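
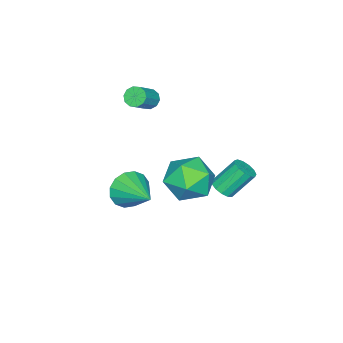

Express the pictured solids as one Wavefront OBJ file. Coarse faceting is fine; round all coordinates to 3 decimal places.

v -3.476 -2.672 3.1
v -3.237 -3.023 2.783
v -2.225 -3.058 3.583
v -2.464 -2.708 3.9
v -3.149 -2.723 2.685
v -2.138 -2.758 3.485
v -3.187 -2.403 2.746
v -2.175 -2.438 3.547
v -3.334 -2.186 2.943
v -2.323 -2.222 3.743
v -3.536 -2.155 3.199
v -2.525 -2.19 3.999
v -3.715 -2.322 3.417
v -2.703 -2.357 4.217
v -3.802 -2.622 3.515
v -2.791 -2.657 4.315
v -3.765 -2.942 3.453
v -2.753 -2.977 4.254
v -3.617 -3.158 3.257
v -2.606 -3.194 4.057
v -3.415 -3.19 3.001
v -2.404 -3.225 3.801
v -0.871 2.4 1.305
v -0.387 2.365 1.604
v -1.025 3.046 2.714
v -1.509 3.08 2.415
v -0.374 2.642 1.442
v -1.011 3.323 2.552
v -0.518 2.842 1.237
v -1.156 3.523 2.347
v -0.774 2.901 1.053
v -1.412 3.582 2.163
v -1.061 2.802 0.949
v -1.699 3.483 2.059
v -1.288 2.574 0.958
v -1.926 3.255 2.068
v -1.382 2.292 1.077
v -2.02 2.973 2.187
v -1.314 2.043 1.269
v -1.952 2.724 2.379
v -1.106 1.908 1.472
v -1.743 2.589 2.582
v -0.822 1.928 1.622
v -1.46 2.609 2.732
v -0.555 2.099 1.671
v -1.192 2.78 2.781
v 0.135 1.889 3.78
v 0.867 2.773 3.636
v 0.913 1.007 2.324
v 1.645 1.891 2.18
v 1.742 1.205 3.107
v 1.261 1.75 4.006
v 0.519 2.03 1.954
v 0.038 2.575 2.853
v 1.105 2.86 2.507
v 1.86 2.35 3.22
v -0.08 1.43 2.74
v 0.675 0.92 3.453
v -0.335 -1.678 -0.168
v 0.162 -1.623 -0.965
v 0.455 -0.162 0.428
v -0.248 -1.375 -1.054
v -0.68 -1.208 -0.905
v -1.02 -1.167 -0.56
v -1.176 -1.263 -0.109
v -1.107 -1.47 0.326
v -0.831 -1.733 0.628
v -0.422 -1.981 0.717
v 0.011 -2.148 0.569
v 0.351 -2.189 0.223
v 0.507 -2.093 -0.228
v 0.438 -1.885 -0.663
f 2 1 5
f 2 5 3
f 3 5 6
f 3 6 4
f 5 1 7
f 5 7 6
f 6 7 8
f 6 8 4
f 7 1 9
f 7 9 8
f 8 9 10
f 8 10 4
f 9 1 11
f 9 11 10
f 10 11 12
f 10 12 4
f 11 1 13
f 11 13 12
f 12 13 14
f 12 14 4
f 13 1 15
f 13 15 14
f 14 15 16
f 14 16 4
f 15 1 17
f 15 17 16
f 16 17 18
f 16 18 4
f 17 1 19
f 17 19 18
f 18 19 20
f 18 20 4
f 19 1 21
f 19 21 20
f 20 21 22
f 20 22 4
f 21 1 2
f 21 2 22
f 22 2 3
f 22 3 4
f 24 23 27
f 24 27 25
f 25 27 28
f 25 28 26
f 27 23 29
f 27 29 28
f 28 29 30
f 28 30 26
f 29 23 31
f 29 31 30
f 30 31 32
f 30 32 26
f 31 23 33
f 31 33 32
f 32 33 34
f 32 34 26
f 33 23 35
f 33 35 34
f 34 35 36
f 34 36 26
f 35 23 37
f 35 37 36
f 36 37 38
f 36 38 26
f 37 23 39
f 37 39 38
f 38 39 40
f 38 40 26
f 39 23 41
f 39 41 40
f 40 41 42
f 40 42 26
f 41 23 43
f 41 43 42
f 42 43 44
f 42 44 26
f 43 23 45
f 43 45 44
f 44 45 46
f 44 46 26
f 45 23 24
f 45 24 46
f 46 24 25
f 46 25 26
f 47 58 52
f 47 52 48
f 47 48 54
f 47 54 57
f 47 57 58
f 48 52 56
f 52 58 51
f 58 57 49
f 57 54 53
f 54 48 55
f 50 56 51
f 50 51 49
f 50 49 53
f 50 53 55
f 50 55 56
f 51 56 52
f 49 51 58
f 53 49 57
f 55 53 54
f 56 55 48
f 60 59 62
f 60 62 61
f 62 59 63
f 62 63 61
f 63 59 64
f 63 64 61
f 64 59 65
f 64 65 61
f 65 59 66
f 65 66 61
f 66 59 67
f 66 67 61
f 67 59 68
f 67 68 61
f 68 59 69
f 68 69 61
f 69 59 70
f 69 70 61
f 70 59 71
f 70 71 61
f 71 59 72
f 71 72 61
f 72 59 60
f 72 60 61



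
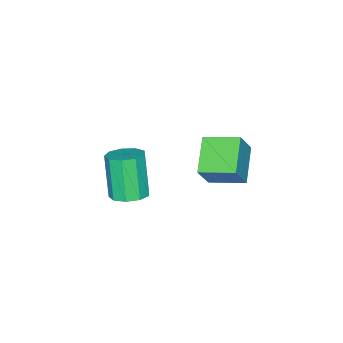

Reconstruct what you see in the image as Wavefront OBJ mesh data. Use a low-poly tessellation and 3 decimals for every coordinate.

v -2.241 3.11 0.291
v -3.595 2.326 1.119
v -2.853 4.544 0.65
v -4.206 3.76 1.479
v -1.494 3.12 1.521
v -2.847 2.336 2.35
v -2.105 4.554 1.881
v -3.459 3.77 2.709
v -1.986 -0.803 -2.766
v -1.284 -0.413 -2.43
v -1.853 -1.086 -0.458
v -2.554 -1.477 -0.794
v -1.745 -0.036 -2.434
v -2.313 -0.709 -0.462
v -2.318 -0.018 -2.593
v -2.887 -0.692 -0.622
v -2.736 -0.367 -2.833
v -3.304 -1.041 -0.861
v -2.802 -0.921 -3.042
v -3.371 -1.595 -1.07
v -2.487 -1.419 -3.121
v -3.056 -2.093 -1.149
v -1.937 -1.629 -3.034
v -2.506 -2.303 -1.062
v -1.41 -1.453 -2.822
v -1.978 -2.127 -0.85
v -1.152 -0.972 -2.583
v -1.721 -1.646 -0.612
f 2 4 1
f 5 2 1
f 1 4 3
f 3 5 1
f 2 8 4
f 6 2 5
f 6 8 2
f 4 8 3
f 7 5 3
f 3 8 7
f 7 6 5
f 8 6 7
f 10 9 13
f 10 13 11
f 11 13 14
f 11 14 12
f 13 9 15
f 13 15 14
f 14 15 16
f 14 16 12
f 15 9 17
f 15 17 16
f 16 17 18
f 16 18 12
f 17 9 19
f 17 19 18
f 18 19 20
f 18 20 12
f 19 9 21
f 19 21 20
f 20 21 22
f 20 22 12
f 21 9 23
f 21 23 22
f 22 23 24
f 22 24 12
f 23 9 25
f 23 25 24
f 24 25 26
f 24 26 12
f 25 9 27
f 25 27 26
f 26 27 28
f 26 28 12
f 27 9 10
f 27 10 28
f 28 10 11
f 28 11 12



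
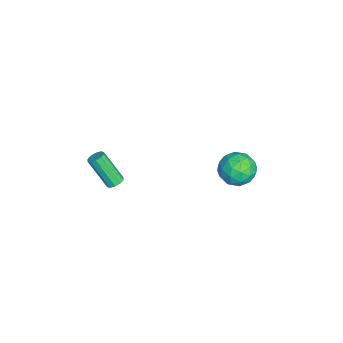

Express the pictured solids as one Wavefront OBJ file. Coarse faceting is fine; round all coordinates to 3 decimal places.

v 3.687 -3.019 2.894
v 4.011 -2.729 3.16
v 3.537 -3.771 4.873
v 3.213 -4.061 4.606
v 3.729 -2.59 3.166
v 3.254 -3.631 4.879
v 3.43 -2.615 3.068
v 2.956 -3.656 4.781
v 3.23 -2.794 2.904
v 2.755 -3.836 4.617
v 3.204 -3.06 2.735
v 2.73 -4.101 4.448
v 3.363 -3.309 2.627
v 2.889 -4.351 4.34
v 3.646 -3.449 2.621
v 3.171 -4.49 4.334
v 3.944 -3.424 2.719
v 3.47 -4.465 4.432
v 4.145 -3.244 2.883
v 3.67 -4.286 4.596
v 4.17 -2.979 3.052
v 3.696 -4.02 4.765
v -4.375 3.6 -4.062
v -3.903 4.418 -3.289
v -3.377 2.162 -3.151
v -2.905 2.98 -2.378
v -4.092 2.706 -2.326
v -4.709 3.594 -2.889
v -2.571 2.986 -3.551
v -3.188 3.874 -4.114
v -2.788 4.038 -2.974
v -3.728 3.865 -2.216
v -3.552 2.715 -4.224
v -4.492 2.542 -3.466
v -4.227 4.135 -3.755
v -3.053 2.445 -2.685
v -3.751 2.284 -2.654
v -3.473 2.764 -2.2
v -4.701 3.651 -3.52
v -4.423 4.132 -3.066
v -4.534 3.125 -2.5
v -2.857 2.448 -3.374
v -2.579 2.929 -2.92
v -3.807 3.816 -4.24
v -3.529 4.296 -3.786
v -2.746 3.455 -3.94
v -3.294 4.392 -3.116
v -2.707 3.547 -2.581
v -2.511 3.551 -3.27
v -2.874 4.073 -3.601
v -3.847 4.291 -2.671
v -3.26 3.445 -2.135
v -3.957 3.284 -2.104
v -4.32 3.807 -2.435
v -3.191 4.067 -2.485
v -4.02 3.135 -4.305
v -3.433 2.289 -3.769
v -2.96 2.773 -4.005
v -3.323 3.296 -4.336
v -4.573 3.033 -3.859
v -3.986 2.188 -3.324
v -4.406 2.507 -2.839
v -4.769 3.029 -3.17
v -4.089 2.513 -3.955
f 2 1 5
f 2 5 3
f 3 5 6
f 3 6 4
f 5 1 7
f 5 7 6
f 6 7 8
f 6 8 4
f 7 1 9
f 7 9 8
f 8 9 10
f 8 10 4
f 9 1 11
f 9 11 10
f 10 11 12
f 10 12 4
f 11 1 13
f 11 13 12
f 12 13 14
f 12 14 4
f 13 1 15
f 13 15 14
f 14 15 16
f 14 16 4
f 15 1 17
f 15 17 16
f 16 17 18
f 16 18 4
f 17 1 19
f 17 19 18
f 18 19 20
f 18 20 4
f 19 1 21
f 19 21 20
f 20 21 22
f 20 22 4
f 21 1 2
f 21 2 22
f 22 2 3
f 22 3 4
f 23 60 39
f 60 34 63
f 39 63 28
f 60 63 39
f 23 39 35
f 39 28 40
f 35 40 24
f 39 40 35
f 23 35 44
f 35 24 45
f 44 45 30
f 35 45 44
f 23 44 56
f 44 30 59
f 56 59 33
f 44 59 56
f 23 56 60
f 56 33 64
f 60 64 34
f 56 64 60
f 24 40 51
f 40 28 54
f 51 54 32
f 40 54 51
f 28 63 41
f 63 34 62
f 41 62 27
f 63 62 41
f 34 64 61
f 64 33 57
f 61 57 25
f 64 57 61
f 33 59 58
f 59 30 46
f 58 46 29
f 59 46 58
f 30 45 50
f 45 24 47
f 50 47 31
f 45 47 50
f 26 52 38
f 52 32 53
f 38 53 27
f 52 53 38
f 26 38 36
f 38 27 37
f 36 37 25
f 38 37 36
f 26 36 43
f 36 25 42
f 43 42 29
f 36 42 43
f 26 43 48
f 43 29 49
f 48 49 31
f 43 49 48
f 26 48 52
f 48 31 55
f 52 55 32
f 48 55 52
f 27 53 41
f 53 32 54
f 41 54 28
f 53 54 41
f 25 37 61
f 37 27 62
f 61 62 34
f 37 62 61
f 29 42 58
f 42 25 57
f 58 57 33
f 42 57 58
f 31 49 50
f 49 29 46
f 50 46 30
f 49 46 50
f 32 55 51
f 55 31 47
f 51 47 24
f 55 47 51



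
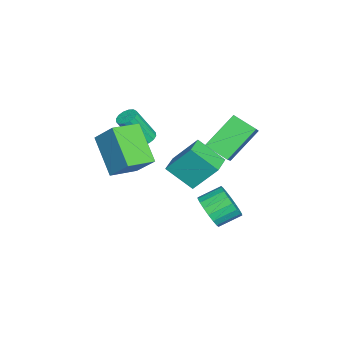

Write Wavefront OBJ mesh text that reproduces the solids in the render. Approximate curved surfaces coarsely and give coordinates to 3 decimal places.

v 0.67 -2.609 1.897
v 1.223 -1.653 3.069
v -0.378 -1.648 1.609
v 0.176 -0.693 2.78
v 1.984 -1.607 0.46
v 2.538 -0.652 1.631
v 0.937 -0.647 0.171
v 1.49 0.309 1.343
v -0.989 2.202 -3.665
v -0.374 2.121 -2.96
v -0.895 3.116 -2.389
v -1.511 3.198 -3.095
v -0.177 2.376 -3.226
v -0.698 3.372 -2.655
v -0.141 2.598 -3.579
v -0.662 3.593 -3.009
v -0.273 2.741 -3.949
v -0.794 3.736 -3.379
v -0.547 2.777 -4.263
v -1.068 3.772 -3.693
v -0.908 2.7 -4.459
v -1.43 3.695 -3.888
v -1.286 2.524 -4.497
v -1.808 3.519 -3.927
v -1.605 2.284 -4.371
v -2.126 3.279 -3.8
v -1.802 2.028 -4.105
v -2.323 3.024 -3.534
v -1.838 1.807 -3.751
v -2.359 2.802 -3.181
v -1.706 1.664 -3.381
v -2.227 2.659 -2.811
v -1.432 1.628 -3.067
v -1.953 2.623 -2.497
v -1.07 1.705 -2.872
v -1.592 2.7 -2.301
v -0.692 1.881 -2.833
v -1.214 2.876 -2.263
v -3.217 -1.196 -0.624
v -2.667 -1.172 -0.726
v -2.333 -2 0.883
v -2.883 -2.024 0.984
v -2.728 -0.926 -0.587
v -2.394 -1.754 1.022
v -2.92 -0.752 -0.457
v -2.586 -1.58 1.152
v -3.192 -0.696 -0.373
v -2.858 -1.524 1.236
v -3.47 -0.775 -0.355
v -3.136 -1.603 1.254
v -3.681 -0.967 -0.41
v -3.347 -1.795 1.199
v -3.767 -1.22 -0.523
v -3.433 -2.048 1.086
v -3.706 -1.466 -0.662
v -3.372 -2.294 0.947
v -3.514 -1.64 -0.792
v -3.18 -2.468 0.817
v -3.242 -1.696 -0.876
v -2.908 -2.524 0.733
v -2.964 -1.617 -0.894
v -2.63 -2.445 0.715
v -2.753 -1.425 -0.839
v -2.419 -2.253 0.77
v -1.039 1.801 -1.408
v -1.232 0.51 -0.383
v -1.04 2.952 0.041
v -1.233 1.66 1.066
v 0.073 1.7 -1.326
v -0.12 0.408 -0.301
v 0.072 2.85 0.123
v -0.121 1.559 1.148
v -2.866 2.87 -1.349
v -3.217 1.76 -0.793
v -4.054 3.954 0.063
v -4.405 2.844 0.619
v -1.475 2.976 -0.259
v -1.826 1.866 0.297
v -2.663 4.06 1.153
v -3.014 2.95 1.709
f 2 4 1
f 5 2 1
f 1 4 3
f 3 5 1
f 2 8 4
f 6 2 5
f 6 8 2
f 4 8 3
f 7 5 3
f 3 8 7
f 7 6 5
f 8 6 7
f 10 9 13
f 10 13 11
f 11 13 14
f 11 14 12
f 13 9 15
f 13 15 14
f 14 15 16
f 14 16 12
f 15 9 17
f 15 17 16
f 16 17 18
f 16 18 12
f 17 9 19
f 17 19 18
f 18 19 20
f 18 20 12
f 19 9 21
f 19 21 20
f 20 21 22
f 20 22 12
f 21 9 23
f 21 23 22
f 22 23 24
f 22 24 12
f 23 9 25
f 23 25 24
f 24 25 26
f 24 26 12
f 25 9 27
f 25 27 26
f 26 27 28
f 26 28 12
f 27 9 29
f 27 29 28
f 28 29 30
f 28 30 12
f 29 9 31
f 29 31 30
f 30 31 32
f 30 32 12
f 31 9 33
f 31 33 32
f 32 33 34
f 32 34 12
f 33 9 35
f 33 35 34
f 34 35 36
f 34 36 12
f 35 9 37
f 35 37 36
f 36 37 38
f 36 38 12
f 37 9 10
f 37 10 38
f 38 10 11
f 38 11 12
f 40 39 43
f 40 43 41
f 41 43 44
f 41 44 42
f 43 39 45
f 43 45 44
f 44 45 46
f 44 46 42
f 45 39 47
f 45 47 46
f 46 47 48
f 46 48 42
f 47 39 49
f 47 49 48
f 48 49 50
f 48 50 42
f 49 39 51
f 49 51 50
f 50 51 52
f 50 52 42
f 51 39 53
f 51 53 52
f 52 53 54
f 52 54 42
f 53 39 55
f 53 55 54
f 54 55 56
f 54 56 42
f 55 39 57
f 55 57 56
f 56 57 58
f 56 58 42
f 57 39 59
f 57 59 58
f 58 59 60
f 58 60 42
f 59 39 61
f 59 61 60
f 60 61 62
f 60 62 42
f 61 39 63
f 61 63 62
f 62 63 64
f 62 64 42
f 63 39 40
f 63 40 64
f 64 40 41
f 64 41 42
f 66 68 65
f 69 66 65
f 65 68 67
f 67 69 65
f 66 72 68
f 70 66 69
f 70 72 66
f 68 72 67
f 71 69 67
f 67 72 71
f 71 70 69
f 72 70 71
f 74 76 73
f 77 74 73
f 73 76 75
f 75 77 73
f 74 80 76
f 78 74 77
f 78 80 74
f 76 80 75
f 79 77 75
f 75 80 79
f 79 78 77
f 80 78 79



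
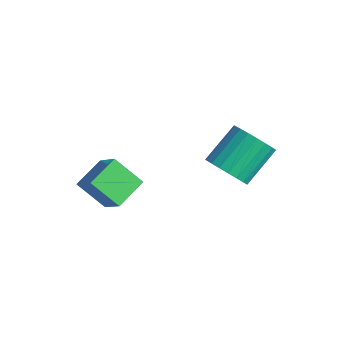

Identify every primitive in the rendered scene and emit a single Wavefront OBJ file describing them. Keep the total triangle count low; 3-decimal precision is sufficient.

v -3.383 -0.466 -1.495
v -2.215 -0.474 -0.461
v -3.82 0.821 -0.991
v -2.652 0.813 0.043
v -2.468 0.247 -2.523
v -1.3 0.239 -1.489
v -2.905 1.534 -2.019
v -1.737 1.526 -0.985
v 1.516 3.158 1.447
v 2.442 3.295 1.532
v 2.13 4.719 2.639
v 1.204 4.582 2.553
v 2.356 3.517 1.222
v 2.043 4.941 2.329
v 2.124 3.677 0.951
v 1.811 5.1 2.058
v 1.787 3.747 0.766
v 1.474 5.171 1.873
v 1.403 3.716 0.698
v 1.09 5.139 1.805
v 1.039 3.588 0.76
v 0.726 5.011 1.867
v 0.758 3.385 0.94
v 0.445 4.809 2.047
v 0.607 3.144 1.208
v 0.294 4.567 2.315
v 0.614 2.905 1.518
v 0.301 4.328 2.625
v 0.777 2.71 1.815
v 0.464 4.133 2.921
v 1.068 2.592 2.048
v 0.755 4.015 3.155
v 1.436 2.572 2.177
v 1.123 3.996 3.284
v 1.818 2.654 2.18
v 1.505 4.077 3.287
v 2.148 2.823 2.056
v 1.835 4.246 3.163
v 2.369 3.05 1.827
v 2.056 4.473 2.934
f 2 4 1
f 5 2 1
f 1 4 3
f 3 5 1
f 2 8 4
f 6 2 5
f 6 8 2
f 4 8 3
f 7 5 3
f 3 8 7
f 7 6 5
f 8 6 7
f 10 9 13
f 10 13 11
f 11 13 14
f 11 14 12
f 13 9 15
f 13 15 14
f 14 15 16
f 14 16 12
f 15 9 17
f 15 17 16
f 16 17 18
f 16 18 12
f 17 9 19
f 17 19 18
f 18 19 20
f 18 20 12
f 19 9 21
f 19 21 20
f 20 21 22
f 20 22 12
f 21 9 23
f 21 23 22
f 22 23 24
f 22 24 12
f 23 9 25
f 23 25 24
f 24 25 26
f 24 26 12
f 25 9 27
f 25 27 26
f 26 27 28
f 26 28 12
f 27 9 29
f 27 29 28
f 28 29 30
f 28 30 12
f 29 9 31
f 29 31 30
f 30 31 32
f 30 32 12
f 31 9 33
f 31 33 32
f 32 33 34
f 32 34 12
f 33 9 35
f 33 35 34
f 34 35 36
f 34 36 12
f 35 9 37
f 35 37 36
f 36 37 38
f 36 38 12
f 37 9 39
f 37 39 38
f 38 39 40
f 38 40 12
f 39 9 10
f 39 10 40
f 40 10 11
f 40 11 12



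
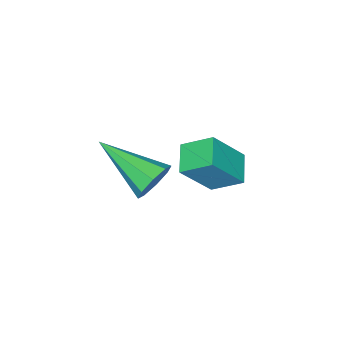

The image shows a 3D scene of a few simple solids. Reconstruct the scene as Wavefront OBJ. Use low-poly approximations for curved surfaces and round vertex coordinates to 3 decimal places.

v 0.448 -2.012 -0.58
v -0.207 -2.523 -0.263
v 0.106 -1.258 -0.075
v -0.55 -1.77 0.243
v 1.25 -2.37 0.497
v 0.594 -2.882 0.815
v 0.907 -1.617 1.003
v 0.252 -2.128 1.32
v 2.921 -1.718 1.78
v 3.226 -1.504 2.237
v 3.059 -3.322 2.44
v 2.781 -1.51 2.314
v 2.418 -1.639 2.078
v 2.35 -1.814 1.668
v 2.616 -1.932 1.323
v 3.061 -1.926 1.246
v 3.424 -1.797 1.482
v 3.492 -1.622 1.893
f 2 4 1
f 5 2 1
f 1 4 3
f 3 5 1
f 2 8 4
f 6 2 5
f 6 8 2
f 4 8 3
f 7 5 3
f 3 8 7
f 7 6 5
f 8 6 7
f 10 9 12
f 10 12 11
f 12 9 13
f 12 13 11
f 13 9 14
f 13 14 11
f 14 9 15
f 14 15 11
f 15 9 16
f 15 16 11
f 16 9 17
f 16 17 11
f 17 9 18
f 17 18 11
f 18 9 10
f 18 10 11



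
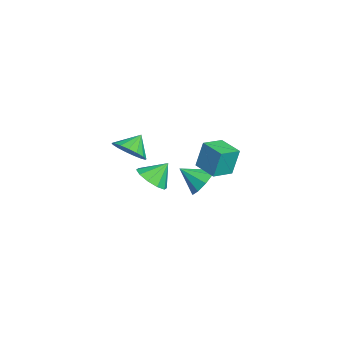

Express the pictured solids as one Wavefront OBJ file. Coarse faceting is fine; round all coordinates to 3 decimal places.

v 2.176 3.009 1.238
v 2.067 3.319 2.547
v 1.495 3.797 0.994
v 1.386 4.108 2.303
v 3.074 3.752 1.137
v 2.965 4.063 2.446
v 2.393 4.541 0.893
v 2.284 4.851 2.202
v -3.404 0.972 -3.326
v -2.956 0.449 -2.747
v -3.676 1.728 -2.434
v -2.599 0.822 -2.954
v -2.549 1.253 -3.303
v -2.826 1.576 -3.661
v -3.324 1.669 -3.891
v -3.853 1.495 -3.905
v -4.21 1.123 -3.698
v -4.259 0.692 -3.349
v -3.982 0.369 -2.991
v -3.484 0.276 -2.761
v -0.61 3.328 -1.66
v 0.128 3.451 -1.257
v -0.83 2.292 -0.94
v -0.299 3.734 -0.981
v -0.872 3.826 -1.023
v -1.322 3.685 -1.363
v -1.439 3.377 -1.842
v -1.169 3.046 -2.236
v -0.637 2.847 -2.36
v -0.093 2.872 -2.157
v 0.209 3.111 -1.721
v 1.186 0.177 1.433
v 1.886 0.54 1.775
v 0.594 0.683 2.107
v 1.774 0.804 1.48
v 1.526 0.923 1.173
v 1.201 0.872 0.926
v 0.873 0.662 0.795
v 0.616 0.341 0.81
v 0.489 -0.018 0.968
v 0.523 -0.332 1.232
v 0.708 -0.529 1.542
v 1.003 -0.564 1.827
v 1.34 -0.43 2.022
v 1.641 -0.156 2.081
v 1.838 0.194 1.993
f 2 4 1
f 5 2 1
f 1 4 3
f 3 5 1
f 2 8 4
f 6 2 5
f 6 8 2
f 4 8 3
f 7 5 3
f 3 8 7
f 7 6 5
f 8 6 7
f 10 9 12
f 10 12 11
f 12 9 13
f 12 13 11
f 13 9 14
f 13 14 11
f 14 9 15
f 14 15 11
f 15 9 16
f 15 16 11
f 16 9 17
f 16 17 11
f 17 9 18
f 17 18 11
f 18 9 19
f 18 19 11
f 19 9 20
f 19 20 11
f 20 9 10
f 20 10 11
f 22 21 24
f 22 24 23
f 24 21 25
f 24 25 23
f 25 21 26
f 25 26 23
f 26 21 27
f 26 27 23
f 27 21 28
f 27 28 23
f 28 21 29
f 28 29 23
f 29 21 30
f 29 30 23
f 30 21 31
f 30 31 23
f 31 21 22
f 31 22 23
f 33 32 35
f 33 35 34
f 35 32 36
f 35 36 34
f 36 32 37
f 36 37 34
f 37 32 38
f 37 38 34
f 38 32 39
f 38 39 34
f 39 32 40
f 39 40 34
f 40 32 41
f 40 41 34
f 41 32 42
f 41 42 34
f 42 32 43
f 42 43 34
f 43 32 44
f 43 44 34
f 44 32 45
f 44 45 34
f 45 32 46
f 45 46 34
f 46 32 33
f 46 33 34



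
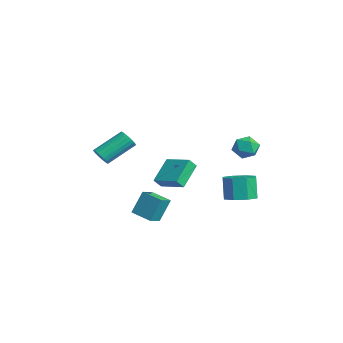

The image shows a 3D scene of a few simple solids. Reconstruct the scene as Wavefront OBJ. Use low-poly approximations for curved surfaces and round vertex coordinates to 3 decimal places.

v -1.386 3.689 -3.644
v -0.652 2.929 -3.338
v -1.18 3.051 -1.769
v -1.914 3.811 -2.076
v -0.343 3.711 -3.295
v -0.871 3.833 -1.726
v -0.645 4.48 -3.456
v -1.173 4.602 -1.887
v -1.381 4.786 -3.728
v -1.909 4.908 -2.159
v -2.12 4.449 -3.951
v -2.648 4.571 -2.382
v -2.429 3.667 -3.994
v -2.957 3.789 -2.425
v -2.127 2.898 -3.833
v -2.655 3.02 -2.264
v -1.391 2.592 -3.561
v -1.919 2.714 -1.992
v -0.674 -3.625 -3.231
v -0.772 -2.884 -1.693
v -1.247 -2.815 -3.658
v -1.344 -2.074 -2.12
v 0.544 -2.906 -3.5
v 0.447 -2.165 -1.962
v -0.028 -2.096 -3.927
v -0.126 -1.355 -2.389
v -2.636 -4.857 0.759
v -1.972 -4.883 0.904
v -2.16 -3.049 2.087
v -2.824 -3.023 1.941
v -1.974 -4.73 0.667
v -2.162 -2.896 1.849
v -2.091 -4.598 0.445
v -2.279 -2.765 1.628
v -2.301 -4.512 0.277
v -2.49 -2.678 1.46
v -2.57 -4.485 0.193
v -2.758 -2.652 1.376
v -2.85 -4.523 0.207
v -3.038 -2.689 1.389
v -3.093 -4.618 0.315
v -3.281 -2.784 1.498
v -3.257 -4.754 0.501
v -3.445 -2.921 1.684
v -3.313 -4.909 0.731
v -3.502 -3.075 1.914
v -3.253 -5.054 0.966
v -3.441 -3.22 2.149
v -3.086 -5.165 1.165
v -3.274 -3.331 2.348
v -2.841 -5.223 1.294
v -3.029 -3.389 2.477
v -2.56 -5.218 1.33
v -2.748 -3.384 2.513
v -2.293 -5.15 1.268
v -2.481 -3.316 2.45
v -2.085 -5.031 1.117
v -2.273 -3.198 2.3
v -4.226 -0.433 -3.17
v -4.135 -0.952 -2.542
v -5.261 0.818 -1.985
v -5.169 0.299 -1.357
v -2.611 0.441 -2.683
v -2.519 -0.078 -2.055
v -3.645 1.692 -1.498
v -3.554 1.173 -0.87
v -1.173 3.37 1.365
v -0.639 3.893 1.91
v -0.021 3.167 0.43
v 0.513 3.69 0.975
v 0.23 2.858 1.265
v -0.482 2.984 1.843
v -0.178 4.076 0.497
v -0.89 4.202 1.075
v -0.024 4.329 1.374
v 0.229 3.576 1.848
v -0.889 3.484 0.492
v -0.636 2.731 0.966
f 2 1 5
f 2 5 3
f 3 5 6
f 3 6 4
f 5 1 7
f 5 7 6
f 6 7 8
f 6 8 4
f 7 1 9
f 7 9 8
f 8 9 10
f 8 10 4
f 9 1 11
f 9 11 10
f 10 11 12
f 10 12 4
f 11 1 13
f 11 13 12
f 12 13 14
f 12 14 4
f 13 1 15
f 13 15 14
f 14 15 16
f 14 16 4
f 15 1 17
f 15 17 16
f 16 17 18
f 16 18 4
f 17 1 2
f 17 2 18
f 18 2 3
f 18 3 4
f 20 22 19
f 23 20 19
f 19 22 21
f 21 23 19
f 20 26 22
f 24 20 23
f 24 26 20
f 22 26 21
f 25 23 21
f 21 26 25
f 25 24 23
f 26 24 25
f 28 27 31
f 28 31 29
f 29 31 32
f 29 32 30
f 31 27 33
f 31 33 32
f 32 33 34
f 32 34 30
f 33 27 35
f 33 35 34
f 34 35 36
f 34 36 30
f 35 27 37
f 35 37 36
f 36 37 38
f 36 38 30
f 37 27 39
f 37 39 38
f 38 39 40
f 38 40 30
f 39 27 41
f 39 41 40
f 40 41 42
f 40 42 30
f 41 27 43
f 41 43 42
f 42 43 44
f 42 44 30
f 43 27 45
f 43 45 44
f 44 45 46
f 44 46 30
f 45 27 47
f 45 47 46
f 46 47 48
f 46 48 30
f 47 27 49
f 47 49 48
f 48 49 50
f 48 50 30
f 49 27 51
f 49 51 50
f 50 51 52
f 50 52 30
f 51 27 53
f 51 53 52
f 52 53 54
f 52 54 30
f 53 27 55
f 53 55 54
f 54 55 56
f 54 56 30
f 55 27 57
f 55 57 56
f 56 57 58
f 56 58 30
f 57 27 28
f 57 28 58
f 58 28 29
f 58 29 30
f 60 62 59
f 63 60 59
f 59 62 61
f 61 63 59
f 60 66 62
f 64 60 63
f 64 66 60
f 62 66 61
f 65 63 61
f 61 66 65
f 65 64 63
f 66 64 65
f 67 78 72
f 67 72 68
f 67 68 74
f 67 74 77
f 67 77 78
f 68 72 76
f 72 78 71
f 78 77 69
f 77 74 73
f 74 68 75
f 70 76 71
f 70 71 69
f 70 69 73
f 70 73 75
f 70 75 76
f 71 76 72
f 69 71 78
f 73 69 77
f 75 73 74
f 76 75 68



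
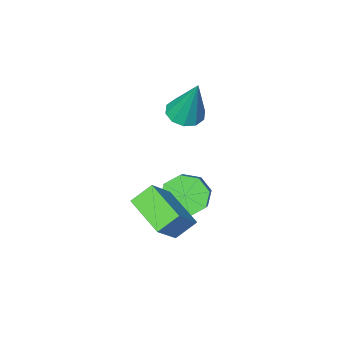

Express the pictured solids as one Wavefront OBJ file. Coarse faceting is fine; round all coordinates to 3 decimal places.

v -0.605 1.052 -1.281
v -1.298 1.228 -0.702
v -0.623 2.548 -1.758
v -1.316 2.724 -1.179
v 0.296 1.376 -0.301
v -0.397 1.552 0.278
v 0.278 2.872 -0.778
v -0.415 3.048 -0.199
v -2.715 0.13 -2.228
v -2.327 -0.507 -1.887
v -1.557 0.472 -0.932
v -1.945 1.11 -1.272
v -2.016 -0.271 -2.379
v -1.246 0.708 -1.424
v -2.115 0.2 -2.782
v -1.345 1.179 -1.827
v -2.565 0.63 -2.861
v -1.795 1.609 -1.905
v -3.103 0.768 -2.568
v -2.333 1.747 -1.613
v -3.414 0.532 -2.076
v -2.644 1.511 -1.121
v -3.315 0.061 -1.673
v -2.545 1.04 -0.718
v -2.865 -0.369 -1.595
v -2.095 0.61 -0.639
v -3.526 -1.186 0.767
v -2.868 -0.993 0.691
v -3.534 -0.454 2.553
v -3.116 -0.672 0.558
v -3.521 -0.548 0.505
v -3.927 -0.668 0.553
v -4.181 -0.985 0.682
v -4.184 -1.38 0.844
v -3.936 -1.7 0.976
v -3.531 -1.825 1.029
v -3.125 -1.705 0.982
v -2.871 -1.387 0.853
f 2 4 1
f 5 2 1
f 1 4 3
f 3 5 1
f 2 8 4
f 6 2 5
f 6 8 2
f 4 8 3
f 7 5 3
f 3 8 7
f 7 6 5
f 8 6 7
f 10 9 13
f 10 13 11
f 11 13 14
f 11 14 12
f 13 9 15
f 13 15 14
f 14 15 16
f 14 16 12
f 15 9 17
f 15 17 16
f 16 17 18
f 16 18 12
f 17 9 19
f 17 19 18
f 18 19 20
f 18 20 12
f 19 9 21
f 19 21 20
f 20 21 22
f 20 22 12
f 21 9 23
f 21 23 22
f 22 23 24
f 22 24 12
f 23 9 25
f 23 25 24
f 24 25 26
f 24 26 12
f 25 9 10
f 25 10 26
f 26 10 11
f 26 11 12
f 28 27 30
f 28 30 29
f 30 27 31
f 30 31 29
f 31 27 32
f 31 32 29
f 32 27 33
f 32 33 29
f 33 27 34
f 33 34 29
f 34 27 35
f 34 35 29
f 35 27 36
f 35 36 29
f 36 27 37
f 36 37 29
f 37 27 38
f 37 38 29
f 38 27 28
f 38 28 29



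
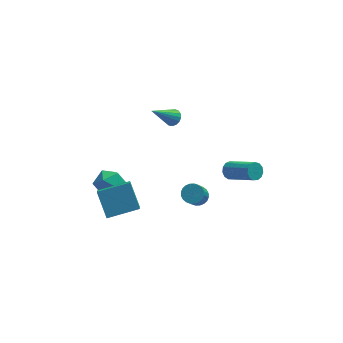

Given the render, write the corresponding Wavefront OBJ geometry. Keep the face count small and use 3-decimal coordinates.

v -4.507 -1.806 -2.322
v -3.974 -1.028 -2.737
v -3.086 -2.632 -2.043
v -2.553 -1.854 -2.458
v -3.03 -1.727 -1.553
v -3.909 -1.217 -1.726
v -3.151 -2.443 -3.054
v -4.03 -1.933 -3.227
v -3.136 -1.422 -3.189
v -3.061 -0.979 -2.262
v -3.999 -2.681 -2.518
v -3.924 -2.238 -1.591
v 3.336 -2.397 -1.268
v 3.68 -2.49 -1.75
v 4.929 -3.756 -0.615
v 4.584 -3.663 -0.132
v 3.809 -2.221 -1.592
v 5.058 -3.487 -0.456
v 3.788 -2.007 -1.33
v 5.036 -3.274 -0.195
v 3.623 -1.918 -1.049
v 4.871 -3.184 0.087
v 3.367 -1.98 -0.837
v 4.615 -3.246 0.298
v 3.101 -2.175 -0.762
v 4.349 -3.441 0.373
v 2.91 -2.44 -0.848
v 4.158 -3.707 0.288
v 2.854 -2.692 -1.067
v 4.102 -3.958 0.069
v 2.951 -2.85 -1.349
v 4.199 -4.116 -0.214
v 3.17 -2.864 -1.606
v 4.418 -4.13 -0.47
v 3.442 -2.73 -1.756
v 4.69 -3.996 -0.62
v -3.933 -5.031 -2.19
v -4.369 -3.852 -0.93
v -3.858 -4.159 -2.981
v -4.295 -2.98 -1.721
v -2.065 -4.8 -1.759
v -2.502 -3.621 -0.499
v -1.991 -3.928 -2.55
v -2.427 -2.749 -1.29
v 0.357 0.511 1.147
v 0.702 0.735 1.556
v -0.937 -0.171 2.613
v 0.526 0.942 1.497
v 0.311 1.049 1.357
v 0.107 1.034 1.17
v -0.04 0.898 0.977
v -0.096 0.674 0.824
v -0.048 0.412 0.744
v 0.092 0.173 0.757
v 0.293 0.011 0.859
v 0.509 -0.036 1.027
v 0.69 0.042 1.223
v 0.794 0.227 1.401
v 0.798 0.477 1.522
v 1.54 -1.795 -4.236
v 2.19 -1.801 -4.073
v 1.75 -3.111 -2.362
v 1.1 -3.105 -2.524
v 2.105 -1.594 -3.937
v 1.665 -2.904 -2.225
v 1.934 -1.419 -3.847
v 1.494 -2.728 -2.135
v 1.703 -1.3 -3.815
v 1.264 -2.61 -2.103
v 1.448 -1.257 -3.848
v 1.008 -2.567 -2.136
v 1.206 -1.296 -3.94
v 0.766 -2.605 -2.228
v 1.015 -1.41 -4.076
v 0.575 -2.72 -2.364
v 0.904 -1.584 -4.238
v 0.464 -2.894 -2.526
v 0.89 -1.789 -4.398
v 0.45 -3.099 -2.687
v 0.975 -1.996 -4.535
v 0.535 -3.306 -2.823
v 1.146 -2.172 -4.625
v 0.706 -3.481 -2.913
v 1.376 -2.29 -4.657
v 0.937 -3.6 -2.945
v 1.632 -2.333 -4.624
v 1.192 -3.643 -2.912
v 1.874 -2.295 -4.532
v 1.434 -3.604 -2.82
v 2.065 -2.18 -4.396
v 1.625 -3.49 -2.684
v 2.176 -2.006 -4.234
v 1.736 -3.316 -2.522
f 1 12 6
f 1 6 2
f 1 2 8
f 1 8 11
f 1 11 12
f 2 6 10
f 6 12 5
f 12 11 3
f 11 8 7
f 8 2 9
f 4 10 5
f 4 5 3
f 4 3 7
f 4 7 9
f 4 9 10
f 5 10 6
f 3 5 12
f 7 3 11
f 9 7 8
f 10 9 2
f 14 13 17
f 14 17 15
f 15 17 18
f 15 18 16
f 17 13 19
f 17 19 18
f 18 19 20
f 18 20 16
f 19 13 21
f 19 21 20
f 20 21 22
f 20 22 16
f 21 13 23
f 21 23 22
f 22 23 24
f 22 24 16
f 23 13 25
f 23 25 24
f 24 25 26
f 24 26 16
f 25 13 27
f 25 27 26
f 26 27 28
f 26 28 16
f 27 13 29
f 27 29 28
f 28 29 30
f 28 30 16
f 29 13 31
f 29 31 30
f 30 31 32
f 30 32 16
f 31 13 33
f 31 33 32
f 32 33 34
f 32 34 16
f 33 13 35
f 33 35 34
f 34 35 36
f 34 36 16
f 35 13 14
f 35 14 36
f 36 14 15
f 36 15 16
f 38 40 37
f 41 38 37
f 37 40 39
f 39 41 37
f 38 44 40
f 42 38 41
f 42 44 38
f 40 44 39
f 43 41 39
f 39 44 43
f 43 42 41
f 44 42 43
f 46 45 48
f 46 48 47
f 48 45 49
f 48 49 47
f 49 45 50
f 49 50 47
f 50 45 51
f 50 51 47
f 51 45 52
f 51 52 47
f 52 45 53
f 52 53 47
f 53 45 54
f 53 54 47
f 54 45 55
f 54 55 47
f 55 45 56
f 55 56 47
f 56 45 57
f 56 57 47
f 57 45 58
f 57 58 47
f 58 45 59
f 58 59 47
f 59 45 46
f 59 46 47
f 61 60 64
f 61 64 62
f 62 64 65
f 62 65 63
f 64 60 66
f 64 66 65
f 65 66 67
f 65 67 63
f 66 60 68
f 66 68 67
f 67 68 69
f 67 69 63
f 68 60 70
f 68 70 69
f 69 70 71
f 69 71 63
f 70 60 72
f 70 72 71
f 71 72 73
f 71 73 63
f 72 60 74
f 72 74 73
f 73 74 75
f 73 75 63
f 74 60 76
f 74 76 75
f 75 76 77
f 75 77 63
f 76 60 78
f 76 78 77
f 77 78 79
f 77 79 63
f 78 60 80
f 78 80 79
f 79 80 81
f 79 81 63
f 80 60 82
f 80 82 81
f 81 82 83
f 81 83 63
f 82 60 84
f 82 84 83
f 83 84 85
f 83 85 63
f 84 60 86
f 84 86 85
f 85 86 87
f 85 87 63
f 86 60 88
f 86 88 87
f 87 88 89
f 87 89 63
f 88 60 90
f 88 90 89
f 89 90 91
f 89 91 63
f 90 60 92
f 90 92 91
f 91 92 93
f 91 93 63
f 92 60 61
f 92 61 93
f 93 61 62
f 93 62 63



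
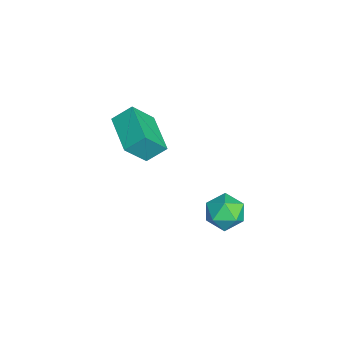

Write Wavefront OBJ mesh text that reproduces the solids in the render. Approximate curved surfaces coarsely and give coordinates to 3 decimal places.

v 2.524 4.033 -0.146
v 3.219 3.709 -0.33
v 1.921 3.071 -0.73
v 2.616 2.747 -0.914
v 2.376 2.765 -0.163
v 2.749 3.359 0.198
v 2.391 3.421 -1.258
v 2.764 4.015 -0.897
v 3.137 3.331 -1.017
v 3.128 2.925 -0.341
v 2.012 3.855 -0.719
v 2.003 3.449 -0.043
v -2.184 -0.255 0.193
v -2.278 0.5 0.779
v -2.531 0.537 -0.883
v -2.624 1.292 -0.297
v -0.576 0.128 -0.043
v -0.669 0.883 0.543
v -0.922 0.92 -1.119
v -1.016 1.675 -0.533
f 1 12 6
f 1 6 2
f 1 2 8
f 1 8 11
f 1 11 12
f 2 6 10
f 6 12 5
f 12 11 3
f 11 8 7
f 8 2 9
f 4 10 5
f 4 5 3
f 4 3 7
f 4 7 9
f 4 9 10
f 5 10 6
f 3 5 12
f 7 3 11
f 9 7 8
f 10 9 2
f 14 16 13
f 17 14 13
f 13 16 15
f 15 17 13
f 14 20 16
f 18 14 17
f 18 20 14
f 16 20 15
f 19 17 15
f 15 20 19
f 19 18 17
f 20 18 19



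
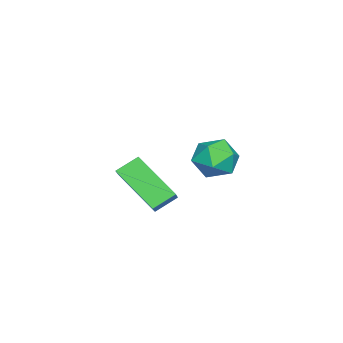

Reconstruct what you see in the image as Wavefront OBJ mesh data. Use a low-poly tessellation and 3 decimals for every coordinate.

v 3.171 -3.599 1.304
v 2.51 -5.227 2.611
v 2.587 -2.929 1.844
v 1.926 -4.557 3.151
v 3.934 -3.423 1.909
v 3.273 -5.051 3.216
v 3.35 -2.753 2.449
v 2.689 -4.381 3.756
v -1.888 -1.915 1.901
v -1.018 -1.894 2.453
v -1.562 -3.486 1.447
v -0.692 -3.465 1.999
v -1.605 -3.454 2.476
v -1.807 -2.483 2.757
v -0.773 -2.897 1.143
v -0.975 -1.926 1.424
v -0.329 -2.501 1.984
v -0.843 -2.845 2.808
v -1.737 -2.535 1.092
v -2.251 -2.879 1.916
f 2 4 1
f 5 2 1
f 1 4 3
f 3 5 1
f 2 8 4
f 6 2 5
f 6 8 2
f 4 8 3
f 7 5 3
f 3 8 7
f 7 6 5
f 8 6 7
f 9 20 14
f 9 14 10
f 9 10 16
f 9 16 19
f 9 19 20
f 10 14 18
f 14 20 13
f 20 19 11
f 19 16 15
f 16 10 17
f 12 18 13
f 12 13 11
f 12 11 15
f 12 15 17
f 12 17 18
f 13 18 14
f 11 13 20
f 15 11 19
f 17 15 16
f 18 17 10



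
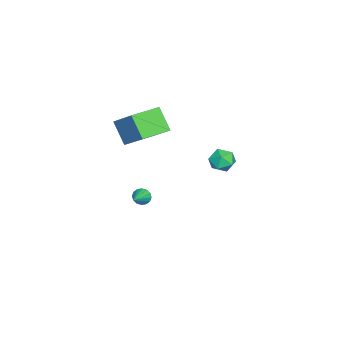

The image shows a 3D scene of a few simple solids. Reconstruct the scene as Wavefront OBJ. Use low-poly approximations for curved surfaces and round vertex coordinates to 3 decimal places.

v 0.1 -2.189 2.863
v 0.986 -0.973 4.103
v -1.297 -1.088 2.781
v -0.411 0.128 4.022
v 0.771 -1.428 1.638
v 1.657 -0.212 2.879
v -0.626 -0.327 1.557
v 0.26 0.889 2.797
v -1.669 -1.195 -4.134
v -1.451 -0.889 -4.537
v -0.391 -1.305 -3.526
v -1.53 -0.703 -4.337
v -1.646 -0.648 -4.083
v -1.769 -0.739 -3.843
v -1.864 -0.953 -3.681
v -1.908 -1.232 -3.64
v -1.887 -1.5 -3.732
v -1.808 -1.687 -3.932
v -1.692 -1.742 -4.186
v -1.569 -1.65 -4.426
v -1.474 -1.437 -4.588
v -1.43 -1.158 -4.629
v 0.565 4.217 1.863
v 1.164 4.366 1.355
v 0.336 3.094 1.265
v 0.935 3.243 0.757
v 1.092 3.086 1.524
v 1.233 3.78 1.894
v 0.267 3.68 0.726
v 0.408 4.374 1.096
v 0.979 4.034 0.652
v 1.489 3.666 1.146
v 0.011 3.794 1.474
v 0.521 3.426 1.968
f 2 4 1
f 5 2 1
f 1 4 3
f 3 5 1
f 2 8 4
f 6 2 5
f 6 8 2
f 4 8 3
f 7 5 3
f 3 8 7
f 7 6 5
f 8 6 7
f 10 9 12
f 10 12 11
f 12 9 13
f 12 13 11
f 13 9 14
f 13 14 11
f 14 9 15
f 14 15 11
f 15 9 16
f 15 16 11
f 16 9 17
f 16 17 11
f 17 9 18
f 17 18 11
f 18 9 19
f 18 19 11
f 19 9 20
f 19 20 11
f 20 9 21
f 20 21 11
f 21 9 22
f 21 22 11
f 22 9 10
f 22 10 11
f 23 34 28
f 23 28 24
f 23 24 30
f 23 30 33
f 23 33 34
f 24 28 32
f 28 34 27
f 34 33 25
f 33 30 29
f 30 24 31
f 26 32 27
f 26 27 25
f 26 25 29
f 26 29 31
f 26 31 32
f 27 32 28
f 25 27 34
f 29 25 33
f 31 29 30
f 32 31 24



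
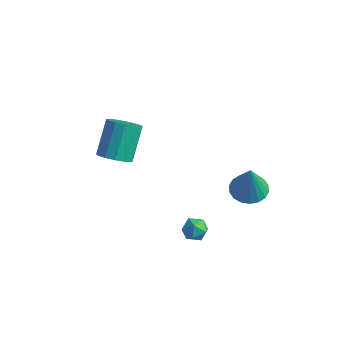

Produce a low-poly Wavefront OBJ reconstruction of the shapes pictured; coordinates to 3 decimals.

v -3.351 -1.275 2.26
v -2.677 -0.751 1.977
v -3.034 0.54 3.517
v -3.709 0.015 3.8
v -3.095 -0.586 1.742
v -3.452 0.705 3.281
v -3.594 -0.64 1.671
v -3.951 0.651 3.21
v -4.016 -0.895 1.788
v -4.374 0.395 3.327
v -4.227 -1.272 2.054
v -4.585 0.019 3.593
v -4.16 -1.649 2.386
v -4.518 -0.359 3.925
v -3.836 -1.908 2.678
v -4.194 -0.617 4.217
v -3.359 -1.966 2.838
v -3.716 -0.675 4.377
v -2.878 -1.804 2.814
v -3.236 -0.514 4.353
v -2.548 -1.475 2.614
v -2.906 -0.185 4.154
v -2.473 -1.082 2.302
v -2.831 0.208 3.842
v 2.411 1.67 0.829
v 3.361 1.659 0.692
v 2.689 1.33 2.771
v 3.282 2.071 0.775
v 3.03 2.403 0.869
v 2.655 2.59 0.956
v 2.233 2.594 1.017
v 1.845 2.416 1.041
v 1.57 2.09 1.023
v 1.461 1.68 0.967
v 1.541 1.269 0.884
v 1.792 0.937 0.79
v 2.167 0.75 0.703
v 2.59 0.745 0.642
v 2.977 0.924 0.618
v 3.252 1.25 0.636
v 1.661 -1.521 0.597
v 2.133 -1.68 1.095
v 1.787 -2.56 0.145
v 2.259 -2.719 0.643
v 1.581 -2.637 0.815
v 1.503 -1.995 1.094
v 2.417 -2.245 0.146
v 2.339 -1.603 0.425
v 2.601 -2.128 0.816
v 2.084 -2.37 1.229
v 1.836 -1.87 0.011
v 1.319 -2.112 0.424
f 2 1 5
f 2 5 3
f 3 5 6
f 3 6 4
f 5 1 7
f 5 7 6
f 6 7 8
f 6 8 4
f 7 1 9
f 7 9 8
f 8 9 10
f 8 10 4
f 9 1 11
f 9 11 10
f 10 11 12
f 10 12 4
f 11 1 13
f 11 13 12
f 12 13 14
f 12 14 4
f 13 1 15
f 13 15 14
f 14 15 16
f 14 16 4
f 15 1 17
f 15 17 16
f 16 17 18
f 16 18 4
f 17 1 19
f 17 19 18
f 18 19 20
f 18 20 4
f 19 1 21
f 19 21 20
f 20 21 22
f 20 22 4
f 21 1 23
f 21 23 22
f 22 23 24
f 22 24 4
f 23 1 2
f 23 2 24
f 24 2 3
f 24 3 4
f 26 25 28
f 26 28 27
f 28 25 29
f 28 29 27
f 29 25 30
f 29 30 27
f 30 25 31
f 30 31 27
f 31 25 32
f 31 32 27
f 32 25 33
f 32 33 27
f 33 25 34
f 33 34 27
f 34 25 35
f 34 35 27
f 35 25 36
f 35 36 27
f 36 25 37
f 36 37 27
f 37 25 38
f 37 38 27
f 38 25 39
f 38 39 27
f 39 25 40
f 39 40 27
f 40 25 26
f 40 26 27
f 41 52 46
f 41 46 42
f 41 42 48
f 41 48 51
f 41 51 52
f 42 46 50
f 46 52 45
f 52 51 43
f 51 48 47
f 48 42 49
f 44 50 45
f 44 45 43
f 44 43 47
f 44 47 49
f 44 49 50
f 45 50 46
f 43 45 52
f 47 43 51
f 49 47 48
f 50 49 42



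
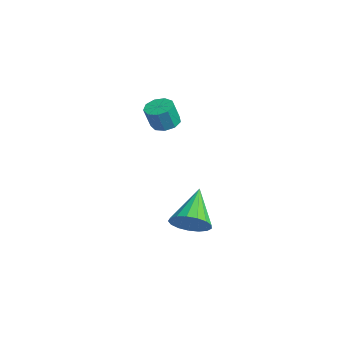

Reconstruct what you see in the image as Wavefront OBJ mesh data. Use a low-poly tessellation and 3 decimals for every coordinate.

v 2.412 -2.93 -2.032
v 3.16 -2.481 -1.565
v 0.988 -1.89 -0.748
v 3.055 -2.186 -1.92
v 2.803 -2.061 -2.301
v 2.46 -2.136 -2.621
v 2.107 -2.392 -2.805
v 1.823 -2.771 -2.812
v 1.675 -3.187 -2.64
v 1.694 -3.544 -2.329
v 1.879 -3.76 -1.95
v 2.185 -3.786 -1.589
v 2.543 -3.616 -1.33
v 2.871 -3.288 -1.231
v 3.094 -2.879 -1.316
v -3.707 -1.639 1.246
v -3.062 -1.946 1.053
v -2.908 -2.369 2.241
v -3.553 -2.061 2.434
v -2.987 -1.471 1.212
v -2.833 -1.894 2.4
v -3.249 -1.075 1.387
v -3.095 -1.498 2.575
v -3.725 -0.942 1.496
v -3.571 -1.365 2.684
v -4.193 -1.135 1.488
v -4.039 -1.558 2.676
v -4.433 -1.564 1.367
v -4.279 -1.987 2.555
v -4.334 -2.027 1.189
v -4.18 -2.45 2.377
v -3.942 -2.309 1.038
v -3.788 -2.732 2.226
v -3.439 -2.277 0.984
v -3.285 -2.7 2.172
f 2 1 4
f 2 4 3
f 4 1 5
f 4 5 3
f 5 1 6
f 5 6 3
f 6 1 7
f 6 7 3
f 7 1 8
f 7 8 3
f 8 1 9
f 8 9 3
f 9 1 10
f 9 10 3
f 10 1 11
f 10 11 3
f 11 1 12
f 11 12 3
f 12 1 13
f 12 13 3
f 13 1 14
f 13 14 3
f 14 1 15
f 14 15 3
f 15 1 2
f 15 2 3
f 17 16 20
f 17 20 18
f 18 20 21
f 18 21 19
f 20 16 22
f 20 22 21
f 21 22 23
f 21 23 19
f 22 16 24
f 22 24 23
f 23 24 25
f 23 25 19
f 24 16 26
f 24 26 25
f 25 26 27
f 25 27 19
f 26 16 28
f 26 28 27
f 27 28 29
f 27 29 19
f 28 16 30
f 28 30 29
f 29 30 31
f 29 31 19
f 30 16 32
f 30 32 31
f 31 32 33
f 31 33 19
f 32 16 34
f 32 34 33
f 33 34 35
f 33 35 19
f 34 16 17
f 34 17 35
f 35 17 18
f 35 18 19



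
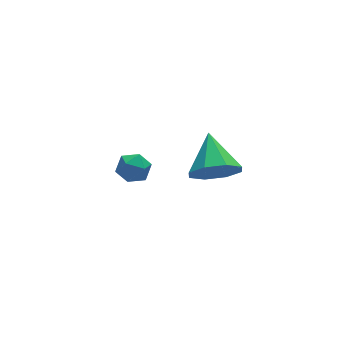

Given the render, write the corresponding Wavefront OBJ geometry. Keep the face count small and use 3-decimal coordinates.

v -0.823 -3.082 0.697
v -0.286 -2.799 -0.02
v -0.457 -1.738 1.503
v -0.967 -2.576 -0.082
v -1.564 -2.65 0.313
v -1.727 -2.977 0.932
v -1.361 -3.366 1.414
v -0.68 -3.588 1.476
v -0.083 -3.515 1.081
v 0.081 -3.188 0.462
v -2.452 1.626 -2.809
v -2.047 2.029 -2.416
v -1.553 1.031 -3.124
v -1.148 1.434 -2.731
v -1.599 0.999 -2.433
v -2.155 1.367 -2.238
v -1.445 1.693 -3.302
v -2.001 2.061 -3.107
v -1.425 2.071 -2.72
v -1.52 1.642 -2.183
v -2.08 1.418 -3.357
v -2.175 0.989 -2.82
f 2 1 4
f 2 4 3
f 4 1 5
f 4 5 3
f 5 1 6
f 5 6 3
f 6 1 7
f 6 7 3
f 7 1 8
f 7 8 3
f 8 1 9
f 8 9 3
f 9 1 10
f 9 10 3
f 10 1 2
f 10 2 3
f 11 22 16
f 11 16 12
f 11 12 18
f 11 18 21
f 11 21 22
f 12 16 20
f 16 22 15
f 22 21 13
f 21 18 17
f 18 12 19
f 14 20 15
f 14 15 13
f 14 13 17
f 14 17 19
f 14 19 20
f 15 20 16
f 13 15 22
f 17 13 21
f 19 17 18
f 20 19 12



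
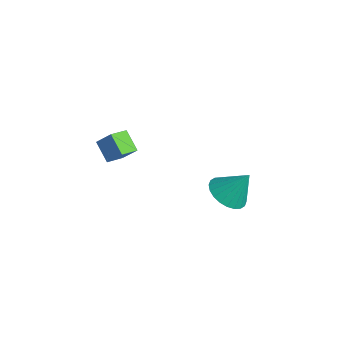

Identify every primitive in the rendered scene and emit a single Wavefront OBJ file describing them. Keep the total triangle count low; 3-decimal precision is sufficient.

v -1.736 3.419 -2.734
v -1.329 4.09 -3.268
v -1.204 4.121 -1.446
v -1.664 4.237 -3.21
v -2.01 4.26 -3.08
v -2.315 4.154 -2.896
v -2.531 3.937 -2.688
v -2.626 3.64 -2.487
v -2.586 3.31 -2.323
v -2.416 2.996 -2.222
v -2.143 2.747 -2.199
v -1.808 2.6 -2.257
v -1.461 2.577 -2.388
v -1.157 2.683 -2.571
v -0.941 2.9 -2.779
v -0.846 3.197 -2.98
v -0.886 3.527 -3.144
v -1.056 3.841 -3.245
v -2.136 -2.383 2.734
v -1.585 -2.024 3.447
v -2.351 -1.585 2.497
v -1.8 -1.225 3.21
v -1.32 -2.355 2.09
v -0.769 -1.995 2.803
v -1.535 -1.556 1.853
v -0.984 -1.197 2.566
f 2 1 4
f 2 4 3
f 4 1 5
f 4 5 3
f 5 1 6
f 5 6 3
f 6 1 7
f 6 7 3
f 7 1 8
f 7 8 3
f 8 1 9
f 8 9 3
f 9 1 10
f 9 10 3
f 10 1 11
f 10 11 3
f 11 1 12
f 11 12 3
f 12 1 13
f 12 13 3
f 13 1 14
f 13 14 3
f 14 1 15
f 14 15 3
f 15 1 16
f 15 16 3
f 16 1 17
f 16 17 3
f 17 1 18
f 17 18 3
f 18 1 2
f 18 2 3
f 20 22 19
f 23 20 19
f 19 22 21
f 21 23 19
f 20 26 22
f 24 20 23
f 24 26 20
f 22 26 21
f 25 23 21
f 21 26 25
f 25 24 23
f 26 24 25



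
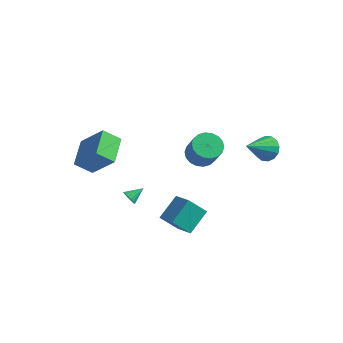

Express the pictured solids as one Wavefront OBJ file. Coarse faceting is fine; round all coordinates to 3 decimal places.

v -1.766 -2.385 -1.268
v -1.381 -2.404 -1.617
v -1.314 -1.555 -0.812
v -1.55 -2.254 -1.722
v -1.768 -2.135 -1.723
v -1.986 -2.073 -1.62
v -2.154 -2.082 -1.436
v -2.232 -2.161 -1.214
v -2.204 -2.292 -1.003
v -2.076 -2.443 -0.854
v -1.877 -2.582 -0.799
v -1.652 -2.676 -0.852
v -1.454 -2.703 -0.999
v -1.327 -2.657 -1.209
v -1.301 -2.549 -1.431
v 1.189 -2.61 -1.967
v 1.441 -1.186 -0.981
v 0.006 -1.991 -2.558
v 0.259 -0.567 -1.572
v 2.041 -2.013 -3.048
v 2.294 -0.589 -2.062
v 0.859 -1.394 -3.639
v 1.111 0.03 -2.653
v -0.017 2.772 -0.282
v 0.522 2.162 -0.792
v 1.296 1.639 0.652
v 0.757 2.248 1.162
v 0.758 2.519 -0.789
v 1.532 1.995 0.655
v 0.84 2.925 -0.686
v 1.614 2.401 0.758
v 0.753 3.301 -0.503
v 1.527 2.777 0.941
v 0.513 3.572 -0.276
v 1.287 3.048 1.168
v 0.168 3.685 -0.05
v 0.943 3.161 1.394
v -0.213 3.617 0.13
v 0.561 3.093 1.574
v -0.556 3.381 0.228
v 0.218 2.858 1.672
v -0.792 3.025 0.225
v -0.018 2.501 1.669
v -0.874 2.619 0.122
v -0.1 2.095 1.566
v -0.787 2.243 -0.061
v -0.013 1.719 1.383
v -0.547 1.972 -0.288
v 0.227 1.448 1.156
v -0.203 1.859 -0.514
v 0.572 1.335 0.93
v 0.179 1.927 -0.694
v 0.953 1.403 0.75
v 3.572 4.163 0.669
v 4.35 4.209 1.121
v 3.028 2.597 1.771
v 4.055 4.48 1.359
v 3.631 4.666 1.414
v 3.192 4.716 1.268
v 2.854 4.619 0.962
v 2.709 4.399 0.578
v 2.795 4.116 0.218
v 3.09 3.845 -0.021
v 3.513 3.66 -0.075
v 3.953 3.609 0.071
v 4.291 3.707 0.376
v 4.436 3.926 0.761
v -4.564 -3.675 1.511
v -3.078 -3.658 3.065
v -5.17 -1.975 2.073
v -3.684 -1.958 3.626
v -3.716 -3.102 0.694
v -2.23 -3.085 2.247
v -4.322 -1.402 1.255
v -2.836 -1.385 2.809
f 2 1 4
f 2 4 3
f 4 1 5
f 4 5 3
f 5 1 6
f 5 6 3
f 6 1 7
f 6 7 3
f 7 1 8
f 7 8 3
f 8 1 9
f 8 9 3
f 9 1 10
f 9 10 3
f 10 1 11
f 10 11 3
f 11 1 12
f 11 12 3
f 12 1 13
f 12 13 3
f 13 1 14
f 13 14 3
f 14 1 15
f 14 15 3
f 15 1 2
f 15 2 3
f 17 19 16
f 20 17 16
f 16 19 18
f 18 20 16
f 17 23 19
f 21 17 20
f 21 23 17
f 19 23 18
f 22 20 18
f 18 23 22
f 22 21 20
f 23 21 22
f 25 24 28
f 25 28 26
f 26 28 29
f 26 29 27
f 28 24 30
f 28 30 29
f 29 30 31
f 29 31 27
f 30 24 32
f 30 32 31
f 31 32 33
f 31 33 27
f 32 24 34
f 32 34 33
f 33 34 35
f 33 35 27
f 34 24 36
f 34 36 35
f 35 36 37
f 35 37 27
f 36 24 38
f 36 38 37
f 37 38 39
f 37 39 27
f 38 24 40
f 38 40 39
f 39 40 41
f 39 41 27
f 40 24 42
f 40 42 41
f 41 42 43
f 41 43 27
f 42 24 44
f 42 44 43
f 43 44 45
f 43 45 27
f 44 24 46
f 44 46 45
f 45 46 47
f 45 47 27
f 46 24 48
f 46 48 47
f 47 48 49
f 47 49 27
f 48 24 50
f 48 50 49
f 49 50 51
f 49 51 27
f 50 24 52
f 50 52 51
f 51 52 53
f 51 53 27
f 52 24 25
f 52 25 53
f 53 25 26
f 53 26 27
f 55 54 57
f 55 57 56
f 57 54 58
f 57 58 56
f 58 54 59
f 58 59 56
f 59 54 60
f 59 60 56
f 60 54 61
f 60 61 56
f 61 54 62
f 61 62 56
f 62 54 63
f 62 63 56
f 63 54 64
f 63 64 56
f 64 54 65
f 64 65 56
f 65 54 66
f 65 66 56
f 66 54 67
f 66 67 56
f 67 54 55
f 67 55 56
f 69 71 68
f 72 69 68
f 68 71 70
f 70 72 68
f 69 75 71
f 73 69 72
f 73 75 69
f 71 75 70
f 74 72 70
f 70 75 74
f 74 73 72
f 75 73 74



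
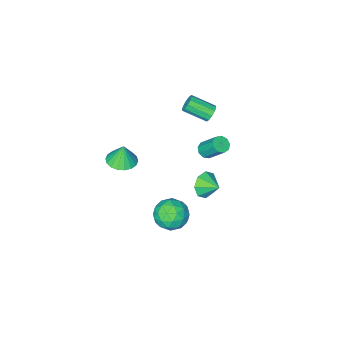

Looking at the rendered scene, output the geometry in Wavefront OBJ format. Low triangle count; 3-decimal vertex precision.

v -1.131 0.972 -1.148
v -0.855 1.363 -1.863
v -1.349 1.888 -0.732
v -1.497 1.22 -1.886
v -1.924 0.932 -1.477
v -1.887 0.667 -0.875
v -1.406 0.581 -0.434
v -0.764 0.724 -0.411
v -0.337 1.012 -0.82
v -0.374 1.277 -1.422
v -0.47 0.193 -3.471
v 0.487 0.569 -3.167
v 0.293 -0.749 -4.713
v 1.25 -0.373 -4.409
v 0.71 -1.043 -3.769
v 0.238 -0.461 -3.002
v 0.542 0.281 -4.878
v 0.07 0.863 -4.111
v 1.113 0.623 -4.037
v 1.217 -0.195 -3.352
v -0.437 0.015 -4.528
v -0.333 -0.803 -3.843
v -0.059 0.464 -3.21
v 0.839 -0.644 -4.67
v 0.521 -1.038 -4.294
v 1.084 -0.817 -4.115
v -0.205 -0.142 -3.113
v 0.358 0.079 -2.935
v 0.489 -0.869 -3.288
v 0.422 -0.259 -4.945
v 0.985 -0.038 -4.767
v -0.304 0.637 -3.765
v 0.259 0.858 -3.586
v 0.291 0.689 -4.592
v 0.872 0.717 -3.543
v 1.32 0.163 -4.273
v 0.904 0.547 -4.548
v 0.627 0.89 -4.097
v 0.933 0.235 -3.14
v 1.382 -0.318 -3.87
v 1.064 -0.712 -3.494
v 0.787 -0.37 -3.043
v 1.301 0.267 -3.651
v -0.602 0.138 -4.01
v -0.153 -0.415 -4.74
v -0.007 0.19 -4.837
v -0.284 0.532 -4.386
v -0.54 -0.343 -3.607
v -0.092 -0.897 -4.337
v 0.153 -1.07 -3.783
v -0.124 -0.727 -3.332
v -0.521 -0.447 -4.229
v -2.688 -0.676 2.98
v -2.26 -0.495 2.686
v -1.383 -1.504 3.346
v -1.812 -1.684 3.64
v -2.271 -0.317 2.975
v -1.395 -1.326 3.634
v -2.442 -0.275 3.266
v -1.566 -1.284 3.925
v -2.707 -0.387 3.448
v -1.831 -1.395 4.107
v -2.965 -0.608 3.451
v -2.088 -1.617 4.11
v -3.117 -0.856 3.274
v -2.24 -1.865 3.934
v -3.105 -1.034 2.986
v -2.229 -2.043 3.645
v -2.934 -1.076 2.695
v -2.058 -2.085 3.354
v -2.669 -0.965 2.513
v -1.793 -1.973 3.172
v -2.412 -0.743 2.51
v -1.535 -1.752 3.169
v 1.586 -3.02 -0.647
v 2.273 -2.457 -0.604
v 1.474 -2.98 0.587
v 1.963 -2.214 -0.639
v 1.577 -2.131 -0.677
v 1.194 -2.223 -0.708
v 0.887 -2.474 -0.728
v 0.72 -2.833 -0.731
v 0.723 -3.229 -0.718
v 0.898 -3.583 -0.691
v 1.208 -3.826 -0.655
v 1.594 -3.91 -0.617
v 1.978 -3.817 -0.586
v 2.284 -3.566 -0.566
v 2.452 -3.207 -0.563
v 2.448 -2.812 -0.576
v -0.908 1.268 2.493
v -0.529 1.025 2.773
v -0.793 1.97 3.947
v -1.172 2.212 3.667
v -0.387 1.3 2.584
v -0.651 2.245 3.758
v -0.489 1.56 2.352
v -0.753 2.505 3.526
v -0.787 1.682 2.186
v -1.051 2.627 3.36
v -1.142 1.611 2.164
v -1.406 2.556 3.338
v -1.387 1.379 2.296
v -1.651 2.324 3.469
v -1.408 1.095 2.52
v -1.672 2.04 3.694
v -1.195 0.891 2.731
v -1.46 1.836 3.905
v -0.848 0.864 2.831
v -1.112 1.809 4.005
f 2 1 4
f 2 4 3
f 4 1 5
f 4 5 3
f 5 1 6
f 5 6 3
f 6 1 7
f 6 7 3
f 7 1 8
f 7 8 3
f 8 1 9
f 8 9 3
f 9 1 10
f 9 10 3
f 10 1 2
f 10 2 3
f 11 48 27
f 48 22 51
f 27 51 16
f 48 51 27
f 11 27 23
f 27 16 28
f 23 28 12
f 27 28 23
f 11 23 32
f 23 12 33
f 32 33 18
f 23 33 32
f 11 32 44
f 32 18 47
f 44 47 21
f 32 47 44
f 11 44 48
f 44 21 52
f 48 52 22
f 44 52 48
f 12 28 39
f 28 16 42
f 39 42 20
f 28 42 39
f 16 51 29
f 51 22 50
f 29 50 15
f 51 50 29
f 22 52 49
f 52 21 45
f 49 45 13
f 52 45 49
f 21 47 46
f 47 18 34
f 46 34 17
f 47 34 46
f 18 33 38
f 33 12 35
f 38 35 19
f 33 35 38
f 14 40 26
f 40 20 41
f 26 41 15
f 40 41 26
f 14 26 24
f 26 15 25
f 24 25 13
f 26 25 24
f 14 24 31
f 24 13 30
f 31 30 17
f 24 30 31
f 14 31 36
f 31 17 37
f 36 37 19
f 31 37 36
f 14 36 40
f 36 19 43
f 40 43 20
f 36 43 40
f 15 41 29
f 41 20 42
f 29 42 16
f 41 42 29
f 13 25 49
f 25 15 50
f 49 50 22
f 25 50 49
f 17 30 46
f 30 13 45
f 46 45 21
f 30 45 46
f 19 37 38
f 37 17 34
f 38 34 18
f 37 34 38
f 20 43 39
f 43 19 35
f 39 35 12
f 43 35 39
f 54 53 57
f 54 57 55
f 55 57 58
f 55 58 56
f 57 53 59
f 57 59 58
f 58 59 60
f 58 60 56
f 59 53 61
f 59 61 60
f 60 61 62
f 60 62 56
f 61 53 63
f 61 63 62
f 62 63 64
f 62 64 56
f 63 53 65
f 63 65 64
f 64 65 66
f 64 66 56
f 65 53 67
f 65 67 66
f 66 67 68
f 66 68 56
f 67 53 69
f 67 69 68
f 68 69 70
f 68 70 56
f 69 53 71
f 69 71 70
f 70 71 72
f 70 72 56
f 71 53 73
f 71 73 72
f 72 73 74
f 72 74 56
f 73 53 54
f 73 54 74
f 74 54 55
f 74 55 56
f 76 75 78
f 76 78 77
f 78 75 79
f 78 79 77
f 79 75 80
f 79 80 77
f 80 75 81
f 80 81 77
f 81 75 82
f 81 82 77
f 82 75 83
f 82 83 77
f 83 75 84
f 83 84 77
f 84 75 85
f 84 85 77
f 85 75 86
f 85 86 77
f 86 75 87
f 86 87 77
f 87 75 88
f 87 88 77
f 88 75 89
f 88 89 77
f 89 75 90
f 89 90 77
f 90 75 76
f 90 76 77
f 92 91 95
f 92 95 93
f 93 95 96
f 93 96 94
f 95 91 97
f 95 97 96
f 96 97 98
f 96 98 94
f 97 91 99
f 97 99 98
f 98 99 100
f 98 100 94
f 99 91 101
f 99 101 100
f 100 101 102
f 100 102 94
f 101 91 103
f 101 103 102
f 102 103 104
f 102 104 94
f 103 91 105
f 103 105 104
f 104 105 106
f 104 106 94
f 105 91 107
f 105 107 106
f 106 107 108
f 106 108 94
f 107 91 109
f 107 109 108
f 108 109 110
f 108 110 94
f 109 91 92
f 109 92 110
f 110 92 93
f 110 93 94



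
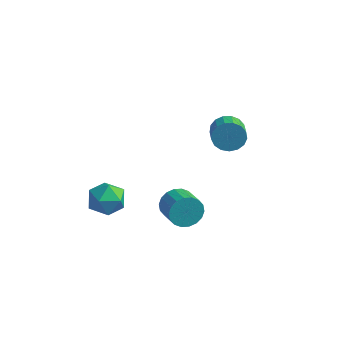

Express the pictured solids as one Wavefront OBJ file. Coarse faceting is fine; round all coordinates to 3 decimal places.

v 0.624 4.038 3.667
v 1.145 4.051 2.897
v 1.858 3.055 3.363
v 1.336 3.042 4.133
v 1.355 4.33 3.173
v 2.068 3.335 3.639
v 1.398 4.543 3.562
v 2.11 3.547 4.028
v 1.263 4.639 3.975
v 1.975 3.644 4.441
v 0.981 4.598 4.317
v 1.694 3.603 4.783
v 0.618 4.429 4.511
v 1.331 3.433 4.977
v 0.256 4.17 4.511
v 0.969 3.174 4.977
v -0.022 3.88 4.318
v 0.691 2.885 4.784
v -0.152 3.627 3.976
v 0.561 2.632 4.442
v -0.104 3.468 3.563
v 0.609 2.473 4.029
v 0.11 3.439 3.174
v 0.823 2.444 3.64
v 0.442 3.548 2.898
v 1.155 2.552 3.364
v 0.816 3.768 2.798
v 1.529 2.773 3.264
v -2.296 -2.133 1.404
v -1.329 -2.666 1.389
v -2.951 -3.354 2.531
v -1.984 -3.887 2.516
v -2.063 -2.898 3.001
v -1.658 -2.143 2.304
v -2.622 -3.877 1.616
v -2.217 -3.122 0.919
v -1.53 -3.743 1.52
v -1.185 -3.138 2.377
v -3.095 -2.882 1.543
v -2.75 -2.277 2.4
v 1.072 -1.506 2.059
v 1.53 -1.31 1.262
v 2.627 -2.079 1.704
v 2.168 -2.274 2.501
v 1.647 -0.998 1.515
v 2.743 -1.767 1.957
v 1.649 -0.787 1.876
v 2.746 -1.556 2.318
v 1.538 -0.718 2.273
v 2.634 -1.487 2.715
v 1.334 -0.805 2.628
v 2.43 -1.574 3.07
v 1.078 -1.031 2.87
v 2.174 -1.799 3.312
v 0.821 -1.351 2.951
v 1.917 -2.119 3.393
v 0.613 -1.701 2.856
v 1.71 -2.47 3.298
v 0.497 -2.013 2.603
v 1.593 -2.782 3.045
v 0.494 -2.224 2.242
v 1.591 -2.993 2.684
v 0.606 -2.293 1.845
v 1.702 -3.062 2.287
v 0.81 -2.206 1.49
v 1.906 -2.975 1.932
v 1.066 -1.981 1.248
v 2.162 -2.749 1.69
v 1.323 -1.661 1.167
v 2.419 -2.429 1.609
f 2 1 5
f 2 5 3
f 3 5 6
f 3 6 4
f 5 1 7
f 5 7 6
f 6 7 8
f 6 8 4
f 7 1 9
f 7 9 8
f 8 9 10
f 8 10 4
f 9 1 11
f 9 11 10
f 10 11 12
f 10 12 4
f 11 1 13
f 11 13 12
f 12 13 14
f 12 14 4
f 13 1 15
f 13 15 14
f 14 15 16
f 14 16 4
f 15 1 17
f 15 17 16
f 16 17 18
f 16 18 4
f 17 1 19
f 17 19 18
f 18 19 20
f 18 20 4
f 19 1 21
f 19 21 20
f 20 21 22
f 20 22 4
f 21 1 23
f 21 23 22
f 22 23 24
f 22 24 4
f 23 1 25
f 23 25 24
f 24 25 26
f 24 26 4
f 25 1 27
f 25 27 26
f 26 27 28
f 26 28 4
f 27 1 2
f 27 2 28
f 28 2 3
f 28 3 4
f 29 40 34
f 29 34 30
f 29 30 36
f 29 36 39
f 29 39 40
f 30 34 38
f 34 40 33
f 40 39 31
f 39 36 35
f 36 30 37
f 32 38 33
f 32 33 31
f 32 31 35
f 32 35 37
f 32 37 38
f 33 38 34
f 31 33 40
f 35 31 39
f 37 35 36
f 38 37 30
f 42 41 45
f 42 45 43
f 43 45 46
f 43 46 44
f 45 41 47
f 45 47 46
f 46 47 48
f 46 48 44
f 47 41 49
f 47 49 48
f 48 49 50
f 48 50 44
f 49 41 51
f 49 51 50
f 50 51 52
f 50 52 44
f 51 41 53
f 51 53 52
f 52 53 54
f 52 54 44
f 53 41 55
f 53 55 54
f 54 55 56
f 54 56 44
f 55 41 57
f 55 57 56
f 56 57 58
f 56 58 44
f 57 41 59
f 57 59 58
f 58 59 60
f 58 60 44
f 59 41 61
f 59 61 60
f 60 61 62
f 60 62 44
f 61 41 63
f 61 63 62
f 62 63 64
f 62 64 44
f 63 41 65
f 63 65 64
f 64 65 66
f 64 66 44
f 65 41 67
f 65 67 66
f 66 67 68
f 66 68 44
f 67 41 69
f 67 69 68
f 68 69 70
f 68 70 44
f 69 41 42
f 69 42 70
f 70 42 43
f 70 43 44



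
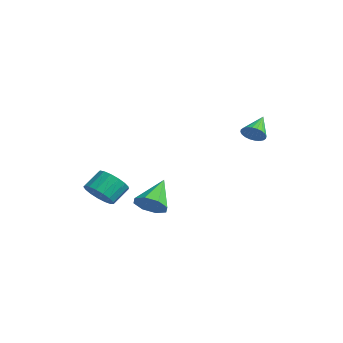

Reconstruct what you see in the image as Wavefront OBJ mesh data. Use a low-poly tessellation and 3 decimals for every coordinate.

v 0.306 -2.013 -3.613
v 0.675 -2.521 -2.822
v -0.706 -0.687 -2.287
v 1.139 -1.944 -3.046
v 1.114 -1.407 -3.601
v 0.616 -1.225 -4.164
v -0.064 -1.504 -4.403
v -0.527 -2.081 -4.18
v -0.503 -2.618 -3.624
v -0.004 -2.8 -3.062
v 2.719 2.889 1.59
v 3.344 3.231 1.752
v 1.921 3.931 2.47
v 3.264 3.37 1.516
v 3.102 3.435 1.292
v 2.881 3.417 1.112
v 2.636 3.319 1.006
v 2.403 3.155 0.988
v 2.219 2.951 1.062
v 2.111 2.738 1.217
v 2.095 2.547 1.428
v 2.175 2.409 1.664
v 2.337 2.344 1.889
v 2.558 2.362 2.068
v 2.803 2.46 2.174
v 3.035 2.623 2.192
v 3.22 2.827 2.118
v 3.328 3.041 1.964
v -1.193 -4.358 -2.946
v -0.568 -4.796 -2.268
v -0.803 -3.779 -1.396
v -1.427 -3.342 -2.074
v -0.274 -4.505 -2.528
v -0.509 -3.488 -1.655
v -0.19 -4.181 -2.883
v -0.425 -3.164 -2.011
v -0.336 -3.897 -3.253
v -0.571 -2.881 -2.381
v -0.678 -3.72 -3.552
v -0.913 -2.703 -2.68
v -1.138 -3.688 -3.713
v -1.373 -2.671 -2.841
v -1.61 -3.81 -3.698
v -1.845 -2.793 -2.826
v -1.987 -4.058 -3.511
v -2.222 -3.041 -2.639
v -2.182 -4.374 -3.194
v -2.417 -3.357 -2.322
v -2.15 -4.687 -2.821
v -2.385 -3.67 -1.949
v -1.899 -4.925 -2.476
v -2.134 -3.908 -1.604
v -1.486 -5.033 -2.239
v -1.721 -4.016 -1.367
v -1.006 -4.986 -2.164
v -1.241 -3.969 -1.292
f 2 1 4
f 2 4 3
f 4 1 5
f 4 5 3
f 5 1 6
f 5 6 3
f 6 1 7
f 6 7 3
f 7 1 8
f 7 8 3
f 8 1 9
f 8 9 3
f 9 1 10
f 9 10 3
f 10 1 2
f 10 2 3
f 12 11 14
f 12 14 13
f 14 11 15
f 14 15 13
f 15 11 16
f 15 16 13
f 16 11 17
f 16 17 13
f 17 11 18
f 17 18 13
f 18 11 19
f 18 19 13
f 19 11 20
f 19 20 13
f 20 11 21
f 20 21 13
f 21 11 22
f 21 22 13
f 22 11 23
f 22 23 13
f 23 11 24
f 23 24 13
f 24 11 25
f 24 25 13
f 25 11 26
f 25 26 13
f 26 11 27
f 26 27 13
f 27 11 28
f 27 28 13
f 28 11 12
f 28 12 13
f 30 29 33
f 30 33 31
f 31 33 34
f 31 34 32
f 33 29 35
f 33 35 34
f 34 35 36
f 34 36 32
f 35 29 37
f 35 37 36
f 36 37 38
f 36 38 32
f 37 29 39
f 37 39 38
f 38 39 40
f 38 40 32
f 39 29 41
f 39 41 40
f 40 41 42
f 40 42 32
f 41 29 43
f 41 43 42
f 42 43 44
f 42 44 32
f 43 29 45
f 43 45 44
f 44 45 46
f 44 46 32
f 45 29 47
f 45 47 46
f 46 47 48
f 46 48 32
f 47 29 49
f 47 49 48
f 48 49 50
f 48 50 32
f 49 29 51
f 49 51 50
f 50 51 52
f 50 52 32
f 51 29 53
f 51 53 52
f 52 53 54
f 52 54 32
f 53 29 55
f 53 55 54
f 54 55 56
f 54 56 32
f 55 29 30
f 55 30 56
f 56 30 31
f 56 31 32



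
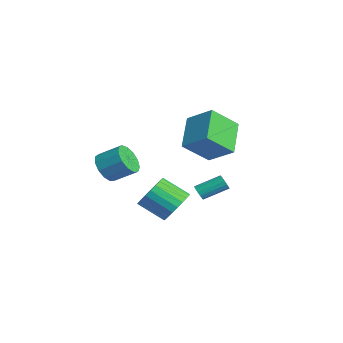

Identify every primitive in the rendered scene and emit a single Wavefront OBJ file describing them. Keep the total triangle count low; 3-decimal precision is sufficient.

v -1.296 -3.983 1.46
v -0.566 -3.973 0.837
v 0.067 -2.926 1.597
v -0.664 -2.937 2.22
v -0.93 -3.619 0.652
v -0.297 -2.572 1.411
v -1.41 -3.38 0.723
v -0.777 -2.333 1.482
v -1.854 -3.333 1.028
v -1.221 -2.286 1.787
v -2.121 -3.492 1.47
v -1.488 -2.445 2.23
v -2.126 -3.808 1.91
v -1.493 -2.761 2.669
v -1.868 -4.179 2.206
v -1.235 -3.132 2.966
v -1.429 -4.488 2.266
v -0.796 -3.441 3.026
v -0.947 -4.637 2.07
v -0.314 -3.59 2.83
v -0.576 -4.579 1.681
v 0.057 -3.532 2.44
v -0.434 -4.331 1.221
v 0.199 -3.284 1.98
v -3.777 1.936 -2.412
v -3.414 2.051 -2.752
v -3.18 3.458 -2.027
v -3.543 3.344 -1.688
v -3.618 2.137 -2.853
v -3.384 3.544 -2.129
v -3.859 2.178 -2.854
v -3.625 3.585 -2.13
v -4.081 2.163 -2.754
v -3.847 3.57 -2.029
v -4.233 2.096 -2.575
v -3.999 3.503 -1.85
v -4.281 1.993 -2.359
v -4.047 3.4 -1.634
v -4.213 1.877 -2.155
v -3.979 3.284 -1.431
v -4.046 1.774 -2.01
v -3.812 3.181 -1.286
v -3.817 1.709 -1.958
v -3.583 3.116 -1.233
v -3.578 1.696 -2.009
v -3.344 3.103 -1.284
v -3.386 1.738 -2.153
v -3.152 3.145 -1.428
v -3.282 1.825 -2.356
v -3.048 3.232 -1.631
v -3.293 1.938 -2.572
v -3.059 3.345 -1.848
v -0.57 1.574 3.499
v -0.409 0.079 4.756
v 0.597 2.476 4.422
v 0.759 0.981 5.679
v 1.021 0.739 2.301
v 1.183 -0.756 3.558
v 2.189 1.641 3.224
v 2.35 0.146 4.481
v 2.672 -1.517 0.074
v 3.192 -1.196 0.903
v 2.367 -2.322 1.856
v 1.848 -2.643 1.026
v 2.872 -0.953 0.913
v 2.047 -2.08 1.865
v 2.521 -0.797 0.794
v 1.696 -1.923 1.747
v 2.194 -0.749 0.566
v 1.369 -1.876 1.519
v 1.939 -0.819 0.264
v 1.114 -1.945 1.216
v 1.796 -0.995 -0.068
v 0.971 -2.121 0.884
v 1.786 -1.25 -0.379
v 0.961 -2.377 0.574
v 1.911 -1.546 -0.62
v 1.087 -2.673 0.333
v 2.153 -1.838 -0.756
v 1.328 -2.964 0.197
v 2.473 -2.08 -0.765
v 1.648 -3.207 0.187
v 2.824 -2.237 -0.647
v 1.999 -3.363 0.306
v 3.151 -2.284 -0.419
v 2.326 -3.411 0.534
v 3.406 -2.215 -0.116
v 2.581 -3.341 0.836
v 3.549 -2.039 0.216
v 2.724 -3.165 1.168
v 3.559 -1.783 0.526
v 2.734 -2.91 1.479
v 3.433 -1.487 0.767
v 2.609 -2.614 1.72
f 2 1 5
f 2 5 3
f 3 5 6
f 3 6 4
f 5 1 7
f 5 7 6
f 6 7 8
f 6 8 4
f 7 1 9
f 7 9 8
f 8 9 10
f 8 10 4
f 9 1 11
f 9 11 10
f 10 11 12
f 10 12 4
f 11 1 13
f 11 13 12
f 12 13 14
f 12 14 4
f 13 1 15
f 13 15 14
f 14 15 16
f 14 16 4
f 15 1 17
f 15 17 16
f 16 17 18
f 16 18 4
f 17 1 19
f 17 19 18
f 18 19 20
f 18 20 4
f 19 1 21
f 19 21 20
f 20 21 22
f 20 22 4
f 21 1 23
f 21 23 22
f 22 23 24
f 22 24 4
f 23 1 2
f 23 2 24
f 24 2 3
f 24 3 4
f 26 25 29
f 26 29 27
f 27 29 30
f 27 30 28
f 29 25 31
f 29 31 30
f 30 31 32
f 30 32 28
f 31 25 33
f 31 33 32
f 32 33 34
f 32 34 28
f 33 25 35
f 33 35 34
f 34 35 36
f 34 36 28
f 35 25 37
f 35 37 36
f 36 37 38
f 36 38 28
f 37 25 39
f 37 39 38
f 38 39 40
f 38 40 28
f 39 25 41
f 39 41 40
f 40 41 42
f 40 42 28
f 41 25 43
f 41 43 42
f 42 43 44
f 42 44 28
f 43 25 45
f 43 45 44
f 44 45 46
f 44 46 28
f 45 25 47
f 45 47 46
f 46 47 48
f 46 48 28
f 47 25 49
f 47 49 48
f 48 49 50
f 48 50 28
f 49 25 51
f 49 51 50
f 50 51 52
f 50 52 28
f 51 25 26
f 51 26 52
f 52 26 27
f 52 27 28
f 54 56 53
f 57 54 53
f 53 56 55
f 55 57 53
f 54 60 56
f 58 54 57
f 58 60 54
f 56 60 55
f 59 57 55
f 55 60 59
f 59 58 57
f 60 58 59
f 62 61 65
f 62 65 63
f 63 65 66
f 63 66 64
f 65 61 67
f 65 67 66
f 66 67 68
f 66 68 64
f 67 61 69
f 67 69 68
f 68 69 70
f 68 70 64
f 69 61 71
f 69 71 70
f 70 71 72
f 70 72 64
f 71 61 73
f 71 73 72
f 72 73 74
f 72 74 64
f 73 61 75
f 73 75 74
f 74 75 76
f 74 76 64
f 75 61 77
f 75 77 76
f 76 77 78
f 76 78 64
f 77 61 79
f 77 79 78
f 78 79 80
f 78 80 64
f 79 61 81
f 79 81 80
f 80 81 82
f 80 82 64
f 81 61 83
f 81 83 82
f 82 83 84
f 82 84 64
f 83 61 85
f 83 85 84
f 84 85 86
f 84 86 64
f 85 61 87
f 85 87 86
f 86 87 88
f 86 88 64
f 87 61 89
f 87 89 88
f 88 89 90
f 88 90 64
f 89 61 91
f 89 91 90
f 90 91 92
f 90 92 64
f 91 61 93
f 91 93 92
f 92 93 94
f 92 94 64
f 93 61 62
f 93 62 94
f 94 62 63
f 94 63 64



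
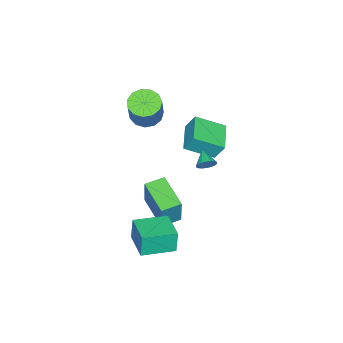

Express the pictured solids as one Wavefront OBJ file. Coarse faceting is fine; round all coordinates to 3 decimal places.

v 2.422 2.048 3.7
v 2.787 1.955 4.115
v 1.758 1.412 4.14
v 2.656 2.149 4.199
v 2.479 2.324 4.184
v 2.29 2.444 4.074
v 2.128 2.486 3.889
v 2.024 2.441 3.667
v 1.999 2.318 3.452
v 2.058 2.142 3.285
v 2.189 1.947 3.201
v 2.366 1.773 3.216
v 2.554 1.653 3.326
v 2.716 1.611 3.511
v 2.82 1.656 3.733
v 2.845 1.778 3.949
v -1.644 -4.108 1.882
v -0.79 -4.253 1.492
v 0.138 -3.776 3.348
v -0.716 -3.632 3.738
v -0.905 -3.736 1.416
v 0.024 -3.259 3.273
v -1.254 -3.337 1.488
v -0.325 -2.86 3.345
v -1.727 -3.183 1.685
v -0.799 -2.706 3.542
v -2.174 -3.322 1.945
v -1.246 -2.846 3.801
v -2.453 -3.712 2.184
v -1.524 -3.235 4.041
v -2.475 -4.227 2.328
v -1.546 -3.75 4.184
v -2.233 -4.705 2.329
v -1.304 -4.228 4.186
v -1.804 -4.993 2.189
v -0.876 -4.516 4.046
v -1.325 -5 1.951
v -0.396 -4.524 3.808
v -0.947 -4.725 1.691
v -0.018 -4.248 3.548
v 1.803 -0.752 -4.216
v 1.629 -0.755 -2.837
v 2.994 0.589 -4.064
v 2.82 0.586 -2.685
v 3.26 -2.066 -4.035
v 3.086 -2.069 -2.656
v 4.451 -0.725 -3.883
v 4.277 -0.728 -2.504
v 0.088 -3.193 -4.017
v 0.581 -2.869 -2.001
v -0.898 -2.522 -3.884
v -0.405 -2.198 -1.868
v 1.205 -1.442 -4.572
v 1.698 -1.118 -2.556
v 0.219 -0.771 -4.439
v 0.712 -0.447 -2.423
v -3.542 -2.761 -0.14
v -3.646 -2.181 0.94
v -4.463 -1.315 -1.005
v -4.567 -0.735 0.075
v -1.953 -1.925 -0.435
v -2.057 -1.345 0.645
v -2.874 -0.479 -1.3
v -2.978 0.101 -0.22
f 2 1 4
f 2 4 3
f 4 1 5
f 4 5 3
f 5 1 6
f 5 6 3
f 6 1 7
f 6 7 3
f 7 1 8
f 7 8 3
f 8 1 9
f 8 9 3
f 9 1 10
f 9 10 3
f 10 1 11
f 10 11 3
f 11 1 12
f 11 12 3
f 12 1 13
f 12 13 3
f 13 1 14
f 13 14 3
f 14 1 15
f 14 15 3
f 15 1 16
f 15 16 3
f 16 1 2
f 16 2 3
f 18 17 21
f 18 21 19
f 19 21 22
f 19 22 20
f 21 17 23
f 21 23 22
f 22 23 24
f 22 24 20
f 23 17 25
f 23 25 24
f 24 25 26
f 24 26 20
f 25 17 27
f 25 27 26
f 26 27 28
f 26 28 20
f 27 17 29
f 27 29 28
f 28 29 30
f 28 30 20
f 29 17 31
f 29 31 30
f 30 31 32
f 30 32 20
f 31 17 33
f 31 33 32
f 32 33 34
f 32 34 20
f 33 17 35
f 33 35 34
f 34 35 36
f 34 36 20
f 35 17 37
f 35 37 36
f 36 37 38
f 36 38 20
f 37 17 39
f 37 39 38
f 38 39 40
f 38 40 20
f 39 17 18
f 39 18 40
f 40 18 19
f 40 19 20
f 42 44 41
f 45 42 41
f 41 44 43
f 43 45 41
f 42 48 44
f 46 42 45
f 46 48 42
f 44 48 43
f 47 45 43
f 43 48 47
f 47 46 45
f 48 46 47
f 50 52 49
f 53 50 49
f 49 52 51
f 51 53 49
f 50 56 52
f 54 50 53
f 54 56 50
f 52 56 51
f 55 53 51
f 51 56 55
f 55 54 53
f 56 54 55
f 58 60 57
f 61 58 57
f 57 60 59
f 59 61 57
f 58 64 60
f 62 58 61
f 62 64 58
f 60 64 59
f 63 61 59
f 59 64 63
f 63 62 61
f 64 62 63

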